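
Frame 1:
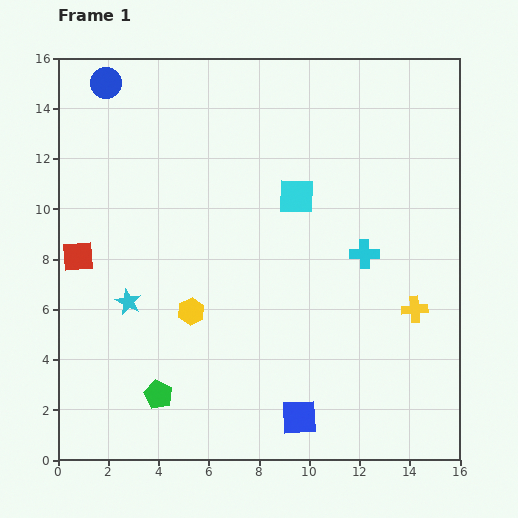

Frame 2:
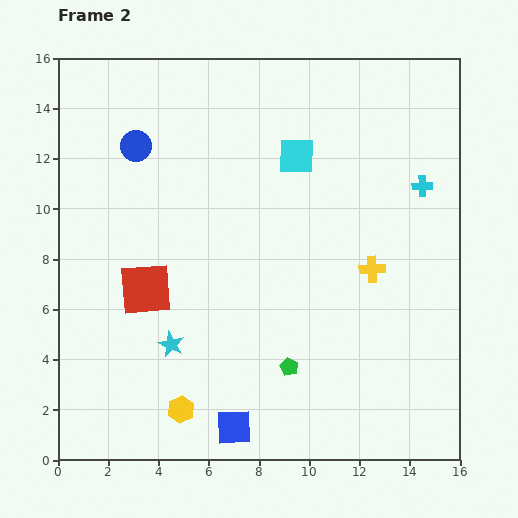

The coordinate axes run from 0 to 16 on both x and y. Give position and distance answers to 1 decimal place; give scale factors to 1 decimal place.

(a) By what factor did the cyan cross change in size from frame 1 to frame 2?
0.7×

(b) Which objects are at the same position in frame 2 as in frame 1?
none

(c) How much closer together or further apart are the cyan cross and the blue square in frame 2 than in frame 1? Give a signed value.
+5.2

Distance in frame 1: 7.0. Distance in frame 2: 12.2.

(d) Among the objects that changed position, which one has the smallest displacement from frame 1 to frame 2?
the cyan square

(moved 1.6)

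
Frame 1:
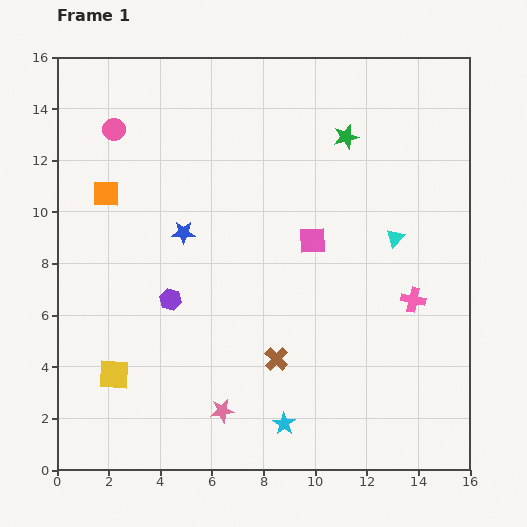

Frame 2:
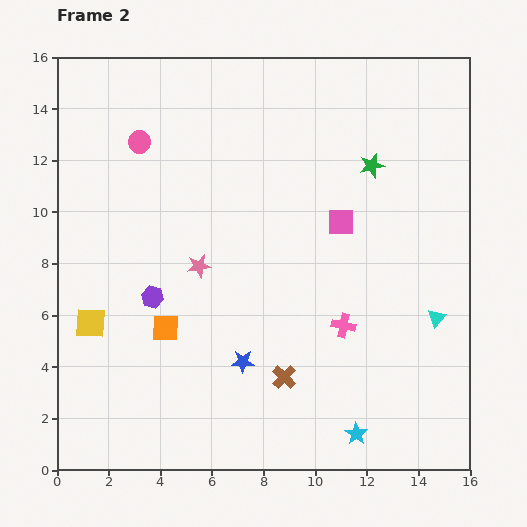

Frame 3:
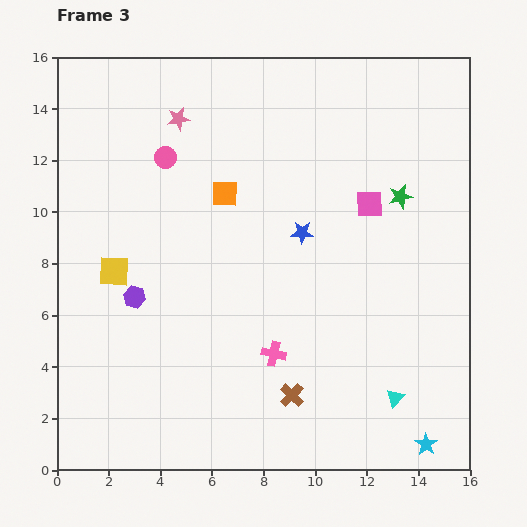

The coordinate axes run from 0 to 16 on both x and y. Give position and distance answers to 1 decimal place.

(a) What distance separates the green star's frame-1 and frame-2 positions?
1.5

The green star moved from (11.2, 12.9) to (12.2, 11.8), a distance of √(1.0² + 1.1²) ≈ 1.5.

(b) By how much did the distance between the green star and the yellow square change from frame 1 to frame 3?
-1.4

Distance in frame 1: 12.9. Distance in frame 3: 11.5.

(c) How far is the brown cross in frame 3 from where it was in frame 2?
0.8

The brown cross moved from (8.8, 3.6) to (9.1, 2.9), a distance of √(0.3² + 0.7²) ≈ 0.8.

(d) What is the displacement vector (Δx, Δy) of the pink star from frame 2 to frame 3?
(-0.8, 5.7)

The pink star was at (5.5, 7.9) in frame 2 and (4.7, 13.6) in frame 3.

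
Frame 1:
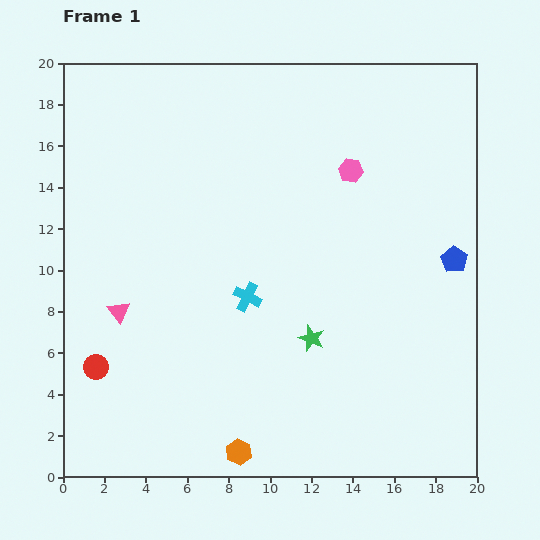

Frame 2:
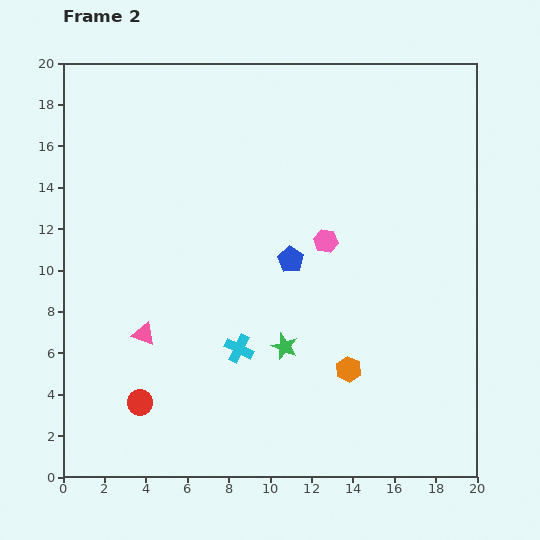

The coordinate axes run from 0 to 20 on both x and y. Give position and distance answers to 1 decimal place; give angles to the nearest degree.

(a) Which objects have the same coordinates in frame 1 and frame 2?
none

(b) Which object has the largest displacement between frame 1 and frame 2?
the blue pentagon

(moved 7.9; next 6.6)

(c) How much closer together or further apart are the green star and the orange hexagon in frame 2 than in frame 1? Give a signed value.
-3.2

Distance in frame 1: 6.5. Distance in frame 2: 3.3.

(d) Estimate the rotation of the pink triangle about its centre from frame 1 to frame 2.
31° counter-clockwise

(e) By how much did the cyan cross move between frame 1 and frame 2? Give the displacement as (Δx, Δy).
(-0.4, -2.5)

The cyan cross was at (8.9, 8.7) in frame 1 and (8.5, 6.2) in frame 2.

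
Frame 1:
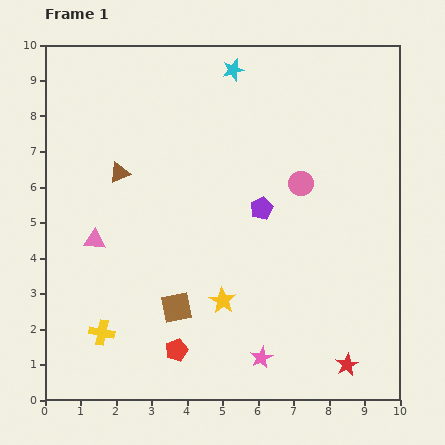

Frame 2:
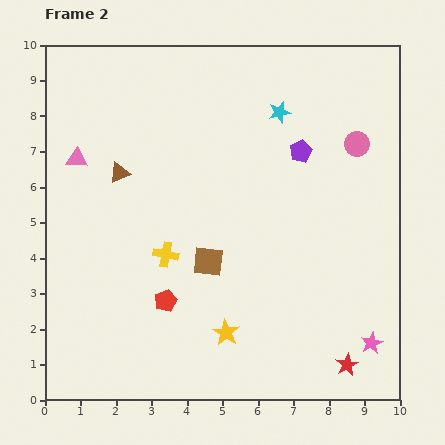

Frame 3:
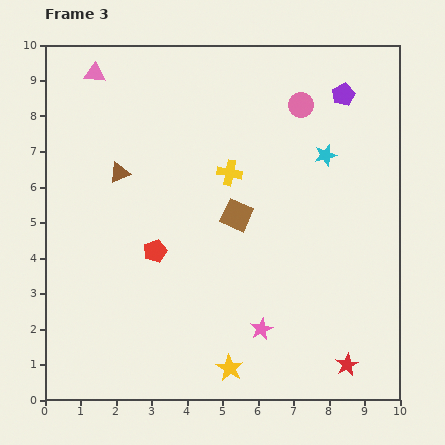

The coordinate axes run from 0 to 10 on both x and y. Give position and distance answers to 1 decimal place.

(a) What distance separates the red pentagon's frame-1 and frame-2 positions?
1.4

The red pentagon moved from (3.7, 1.4) to (3.4, 2.8), a distance of √(0.3² + 1.4²) ≈ 1.4.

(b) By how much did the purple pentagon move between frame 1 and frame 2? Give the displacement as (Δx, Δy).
(1.1, 1.6)

The purple pentagon was at (6.1, 5.4) in frame 1 and (7.2, 7.0) in frame 2.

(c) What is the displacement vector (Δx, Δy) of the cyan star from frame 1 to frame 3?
(2.6, -2.4)

The cyan star was at (5.3, 9.3) in frame 1 and (7.9, 6.9) in frame 3.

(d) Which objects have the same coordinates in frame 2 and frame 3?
the brown triangle, the red star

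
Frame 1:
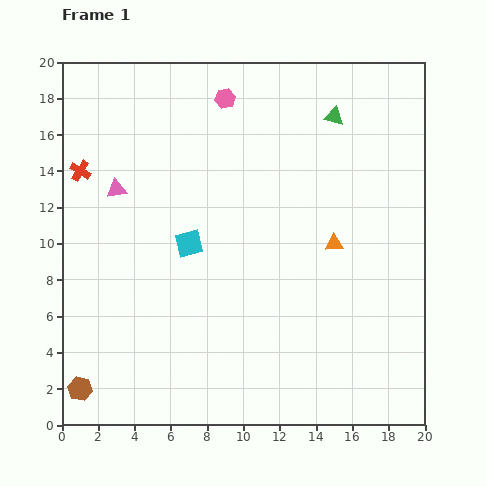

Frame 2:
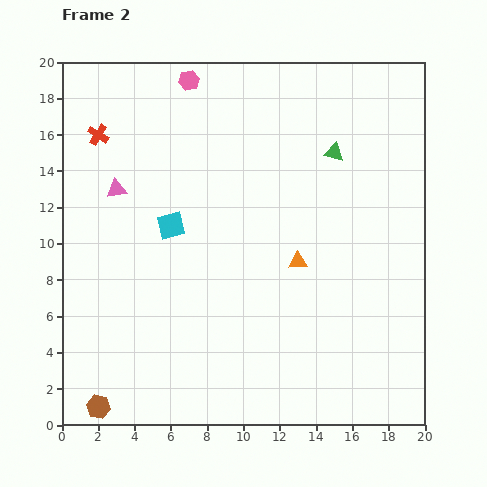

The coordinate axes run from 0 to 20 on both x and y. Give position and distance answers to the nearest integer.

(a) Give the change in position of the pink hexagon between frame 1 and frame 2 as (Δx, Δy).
(-2, 1)

The pink hexagon was at (9, 18) in frame 1 and (7, 19) in frame 2.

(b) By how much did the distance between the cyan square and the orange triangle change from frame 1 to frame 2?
-1

Distance in frame 1: 8. Distance in frame 2: 7.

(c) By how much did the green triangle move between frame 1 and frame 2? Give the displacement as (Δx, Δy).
(0, -2)

The green triangle was at (15, 17) in frame 1 and (15, 15) in frame 2.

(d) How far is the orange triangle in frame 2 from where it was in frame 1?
2

The orange triangle moved from (15, 10) to (13, 9), a distance of √(2² + 1²) ≈ 2.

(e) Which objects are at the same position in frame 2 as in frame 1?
the pink triangle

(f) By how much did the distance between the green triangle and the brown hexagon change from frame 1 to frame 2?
-2

Distance in frame 1: 21. Distance in frame 2: 19.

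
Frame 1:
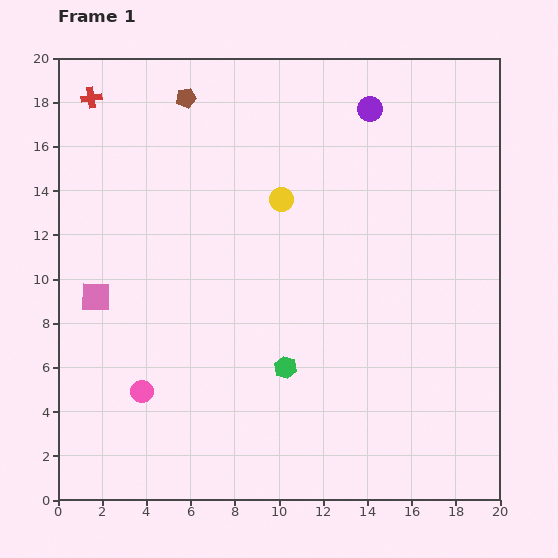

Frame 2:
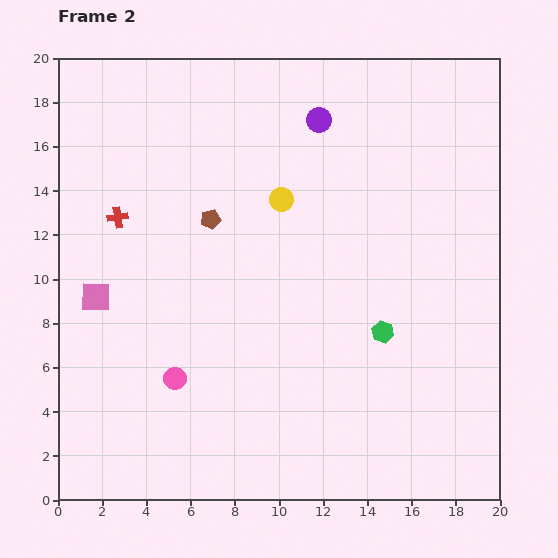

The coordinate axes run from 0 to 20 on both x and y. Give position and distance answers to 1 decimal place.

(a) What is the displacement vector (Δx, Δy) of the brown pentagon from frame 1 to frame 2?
(1.1, -5.5)

The brown pentagon was at (5.8, 18.2) in frame 1 and (6.9, 12.7) in frame 2.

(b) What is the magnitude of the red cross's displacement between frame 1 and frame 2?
5.5

The red cross moved from (1.5, 18.2) to (2.7, 12.8), a distance of √(1.2² + 5.4²) ≈ 5.5.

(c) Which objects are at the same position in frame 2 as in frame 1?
the yellow circle, the pink square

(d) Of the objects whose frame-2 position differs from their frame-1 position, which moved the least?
the pink circle

(moved 1.6)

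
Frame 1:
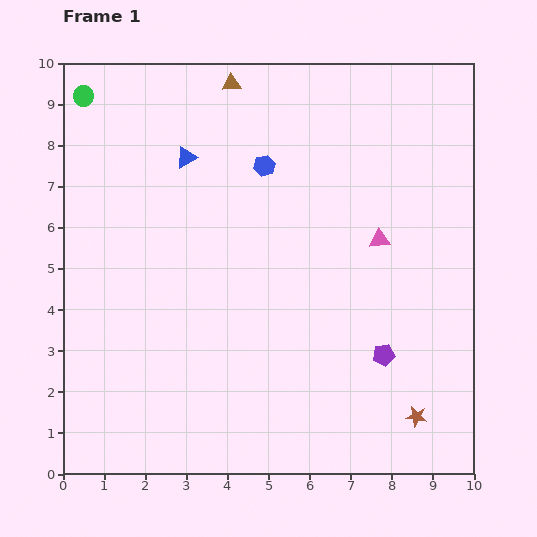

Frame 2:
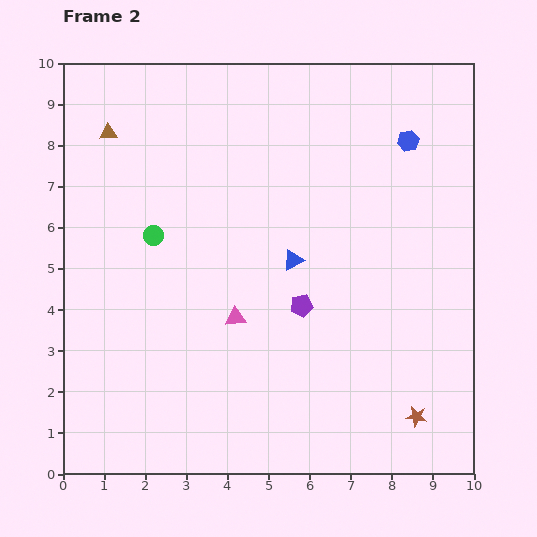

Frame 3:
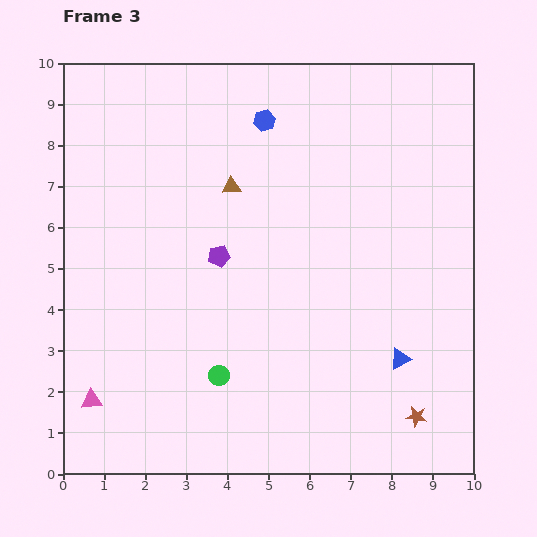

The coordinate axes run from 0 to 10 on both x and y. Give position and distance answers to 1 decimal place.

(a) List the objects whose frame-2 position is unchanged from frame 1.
the brown star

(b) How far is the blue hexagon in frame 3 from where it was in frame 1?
1.1

The blue hexagon moved from (4.9, 7.5) to (4.9, 8.6), a distance of √(0.0² + 1.1²) ≈ 1.1.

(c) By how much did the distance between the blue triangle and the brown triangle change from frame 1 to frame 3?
+3.8

Distance in frame 1: 2.1. Distance in frame 3: 5.9.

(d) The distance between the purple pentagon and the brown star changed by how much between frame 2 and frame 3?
+2.3

Distance in frame 2: 3.9. Distance in frame 3: 6.2.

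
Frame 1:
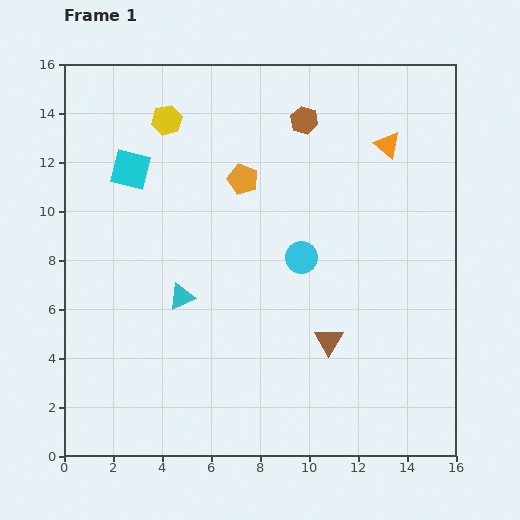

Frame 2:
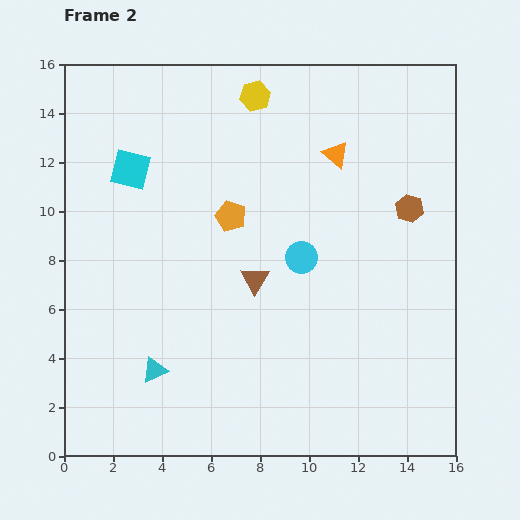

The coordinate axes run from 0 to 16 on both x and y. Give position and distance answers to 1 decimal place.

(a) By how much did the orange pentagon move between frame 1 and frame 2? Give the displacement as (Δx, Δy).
(-0.5, -1.5)

The orange pentagon was at (7.3, 11.3) in frame 1 and (6.8, 9.8) in frame 2.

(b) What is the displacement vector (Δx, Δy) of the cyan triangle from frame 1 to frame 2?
(-1.1, -3.0)

The cyan triangle was at (4.8, 6.5) in frame 1 and (3.7, 3.5) in frame 2.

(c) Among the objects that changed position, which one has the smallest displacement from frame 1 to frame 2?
the orange pentagon

(moved 1.6)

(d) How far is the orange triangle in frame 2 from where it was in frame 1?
2.1

The orange triangle moved from (13.2, 12.7) to (11.1, 12.3), a distance of √(2.1² + 0.4²) ≈ 2.1.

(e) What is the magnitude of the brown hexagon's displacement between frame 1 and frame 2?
5.6

The brown hexagon moved from (9.8, 13.7) to (14.1, 10.1), a distance of √(4.3² + 3.6²) ≈ 5.6.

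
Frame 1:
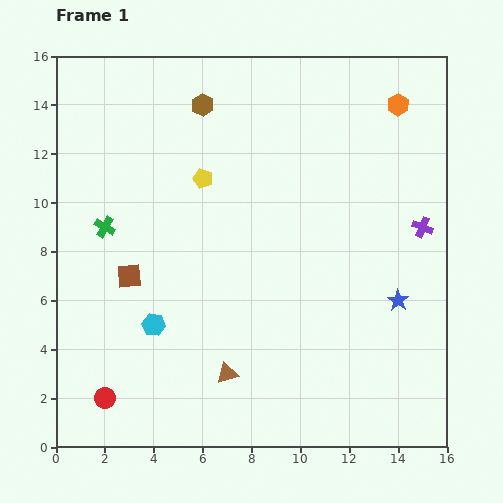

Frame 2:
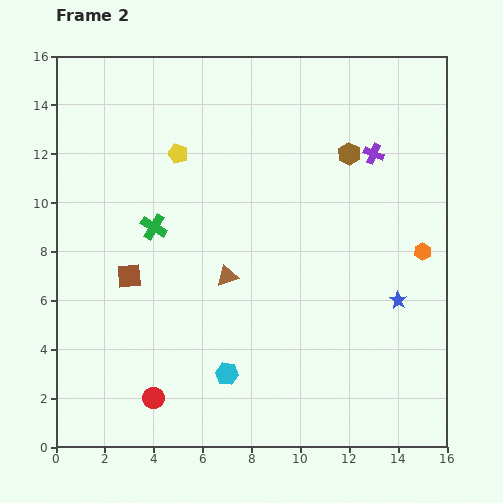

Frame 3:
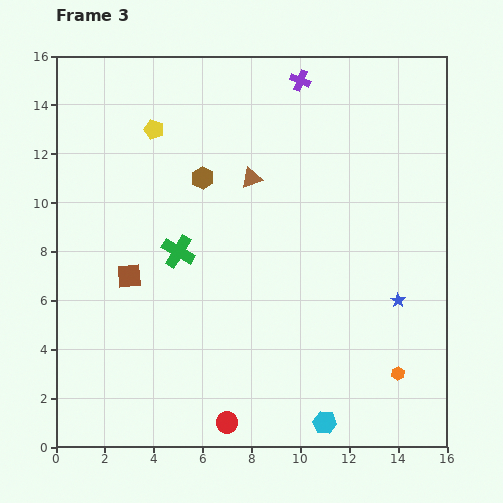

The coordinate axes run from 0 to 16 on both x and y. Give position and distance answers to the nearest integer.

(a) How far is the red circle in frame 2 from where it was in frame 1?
2

The red circle moved from (2, 2) to (4, 2), a distance of √(2² + 0²) ≈ 2.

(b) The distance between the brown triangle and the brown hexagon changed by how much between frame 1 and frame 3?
-9

Distance in frame 1: 11. Distance in frame 3: 2.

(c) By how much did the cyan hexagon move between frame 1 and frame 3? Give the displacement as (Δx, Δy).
(7, -4)

The cyan hexagon was at (4, 5) in frame 1 and (11, 1) in frame 3.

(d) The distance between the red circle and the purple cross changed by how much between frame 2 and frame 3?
+1

Distance in frame 2: 13. Distance in frame 3: 14.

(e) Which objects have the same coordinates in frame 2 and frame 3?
the blue star, the brown square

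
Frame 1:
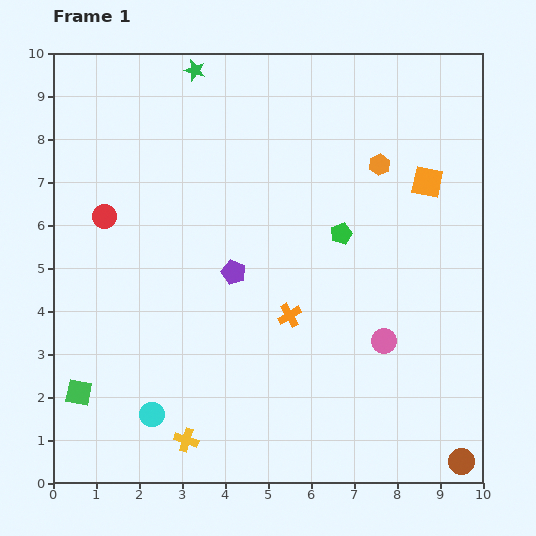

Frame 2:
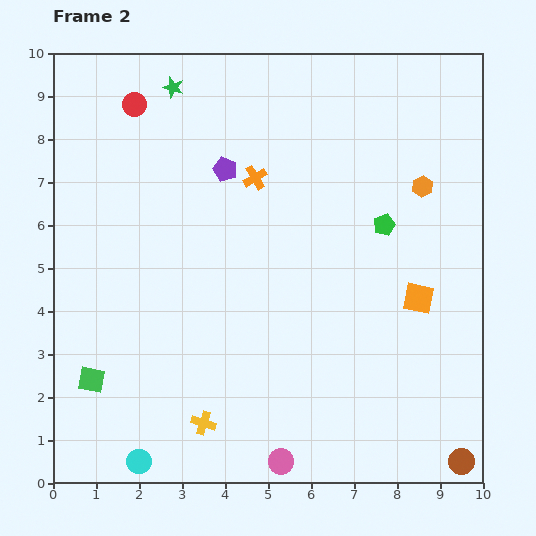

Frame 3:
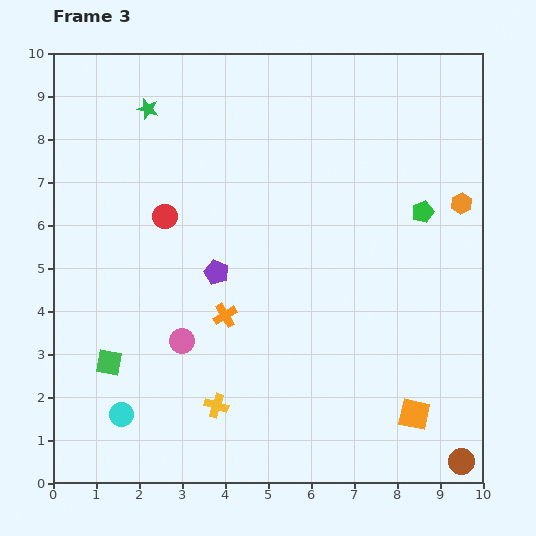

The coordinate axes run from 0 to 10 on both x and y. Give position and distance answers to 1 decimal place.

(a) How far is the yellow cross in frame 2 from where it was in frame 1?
0.6

The yellow cross moved from (3.1, 1.0) to (3.5, 1.4), a distance of √(0.4² + 0.4²) ≈ 0.6.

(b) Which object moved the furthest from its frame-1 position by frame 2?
the pink circle

(moved 3.7; next 3.3)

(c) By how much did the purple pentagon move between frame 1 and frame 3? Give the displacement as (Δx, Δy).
(-0.4, 0.0)

The purple pentagon was at (4.2, 4.9) in frame 1 and (3.8, 4.9) in frame 3.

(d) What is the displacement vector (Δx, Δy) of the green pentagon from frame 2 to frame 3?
(0.9, 0.3)

The green pentagon was at (7.7, 6.0) in frame 2 and (8.6, 6.3) in frame 3.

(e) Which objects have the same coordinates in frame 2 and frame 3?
the brown circle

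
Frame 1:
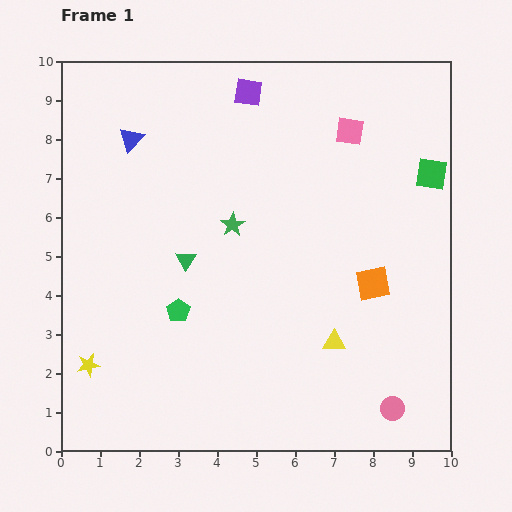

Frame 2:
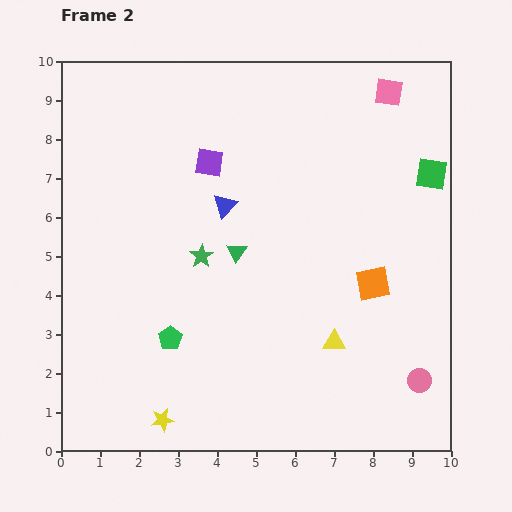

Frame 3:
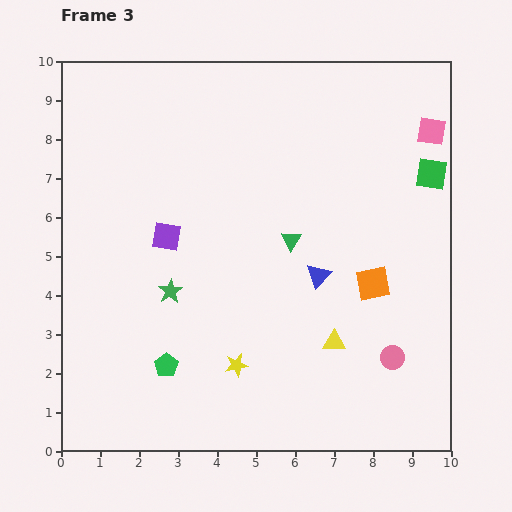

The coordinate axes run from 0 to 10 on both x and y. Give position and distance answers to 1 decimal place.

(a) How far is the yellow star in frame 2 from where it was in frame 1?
2.4

The yellow star moved from (0.7, 2.2) to (2.6, 0.8), a distance of √(1.9² + 1.4²) ≈ 2.4.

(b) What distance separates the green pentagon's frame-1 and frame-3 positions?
1.4

The green pentagon moved from (3.0, 3.6) to (2.7, 2.2), a distance of √(0.3² + 1.4²) ≈ 1.4.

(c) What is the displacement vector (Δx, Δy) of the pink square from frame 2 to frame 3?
(1.1, -1.0)

The pink square was at (8.4, 9.2) in frame 2 and (9.5, 8.2) in frame 3.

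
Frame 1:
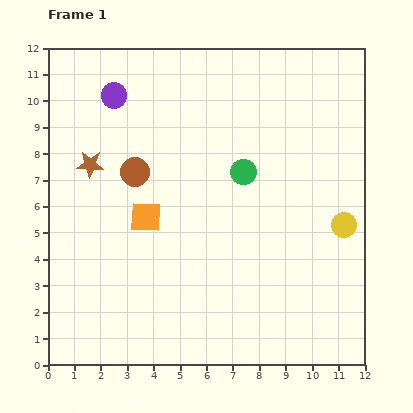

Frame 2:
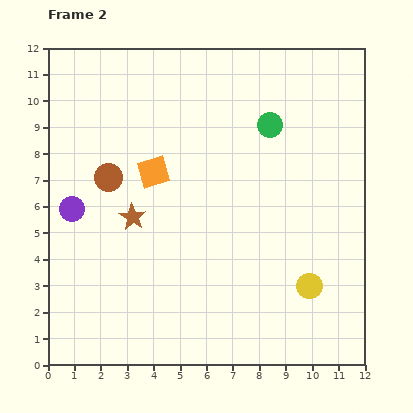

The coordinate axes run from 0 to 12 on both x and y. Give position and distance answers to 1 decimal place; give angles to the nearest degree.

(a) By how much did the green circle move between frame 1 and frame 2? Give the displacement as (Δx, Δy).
(1.0, 1.8)

The green circle was at (7.4, 7.3) in frame 1 and (8.4, 9.1) in frame 2.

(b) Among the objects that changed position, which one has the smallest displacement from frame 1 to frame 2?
the brown circle

(moved 1.0)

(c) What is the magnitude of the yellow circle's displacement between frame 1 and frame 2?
2.6

The yellow circle moved from (11.2, 5.3) to (9.9, 3.0), a distance of √(1.3² + 2.3²) ≈ 2.6.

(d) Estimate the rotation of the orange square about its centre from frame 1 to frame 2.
20° counter-clockwise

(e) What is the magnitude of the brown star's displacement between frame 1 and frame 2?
2.6

The brown star moved from (1.6, 7.6) to (3.2, 5.6), a distance of √(1.6² + 2.0²) ≈ 2.6.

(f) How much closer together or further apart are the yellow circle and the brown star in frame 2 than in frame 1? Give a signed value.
-2.7

Distance in frame 1: 9.9. Distance in frame 2: 7.2.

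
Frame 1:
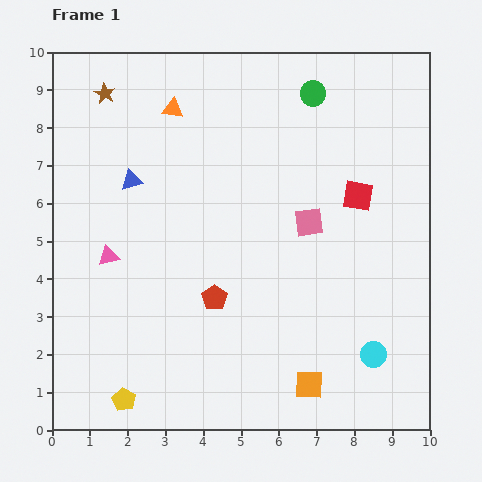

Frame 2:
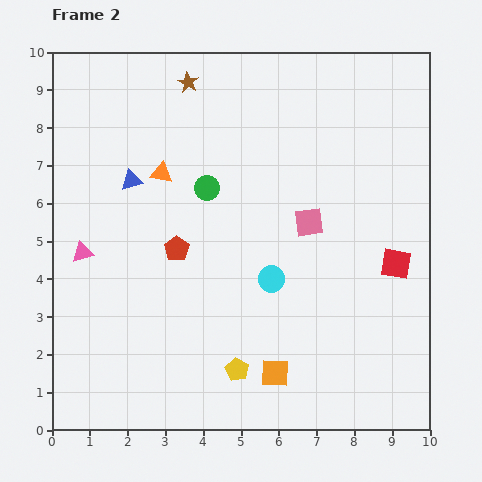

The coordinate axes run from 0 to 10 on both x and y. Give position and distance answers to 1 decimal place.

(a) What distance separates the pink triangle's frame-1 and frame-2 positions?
0.7

The pink triangle moved from (1.5, 4.6) to (0.8, 4.7), a distance of √(0.7² + 0.1²) ≈ 0.7.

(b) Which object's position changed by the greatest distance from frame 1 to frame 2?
the green circle

(moved 3.8; next 3.4)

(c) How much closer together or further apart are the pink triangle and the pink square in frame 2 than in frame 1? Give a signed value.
+0.7

Distance in frame 1: 5.4. Distance in frame 2: 6.1.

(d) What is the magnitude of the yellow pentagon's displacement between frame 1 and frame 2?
3.1

The yellow pentagon moved from (1.9, 0.8) to (4.9, 1.6), a distance of √(3.0² + 0.8²) ≈ 3.1.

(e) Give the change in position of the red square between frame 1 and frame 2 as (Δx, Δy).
(1.0, -1.8)

The red square was at (8.1, 6.2) in frame 1 and (9.1, 4.4) in frame 2.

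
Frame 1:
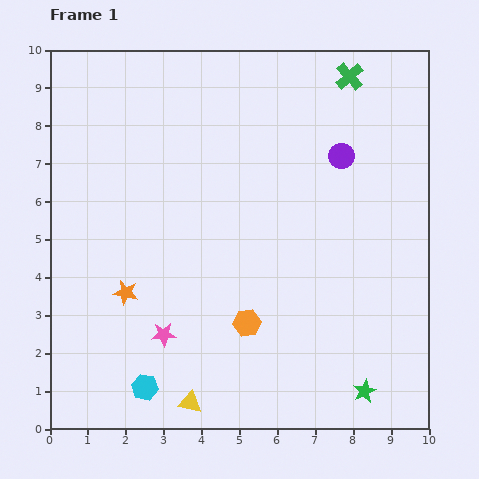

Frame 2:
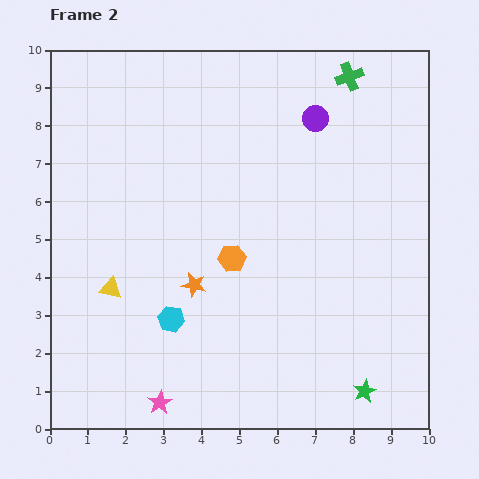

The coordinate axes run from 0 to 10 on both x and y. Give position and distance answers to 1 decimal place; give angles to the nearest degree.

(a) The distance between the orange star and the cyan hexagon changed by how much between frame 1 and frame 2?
-1.4

Distance in frame 1: 2.5. Distance in frame 2: 1.1.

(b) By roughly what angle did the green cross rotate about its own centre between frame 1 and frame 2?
22° clockwise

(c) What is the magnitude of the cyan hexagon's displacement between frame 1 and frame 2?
1.9

The cyan hexagon moved from (2.5, 1.1) to (3.2, 2.9), a distance of √(0.7² + 1.8²) ≈ 1.9.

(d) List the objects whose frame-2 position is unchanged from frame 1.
the green star, the green cross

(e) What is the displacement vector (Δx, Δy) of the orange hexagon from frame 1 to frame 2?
(-0.4, 1.7)

The orange hexagon was at (5.2, 2.8) in frame 1 and (4.8, 4.5) in frame 2.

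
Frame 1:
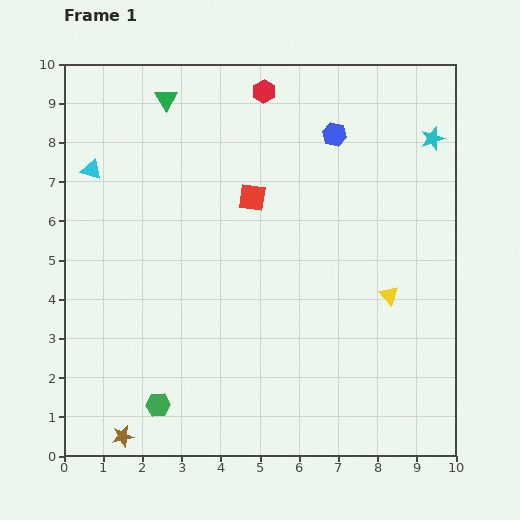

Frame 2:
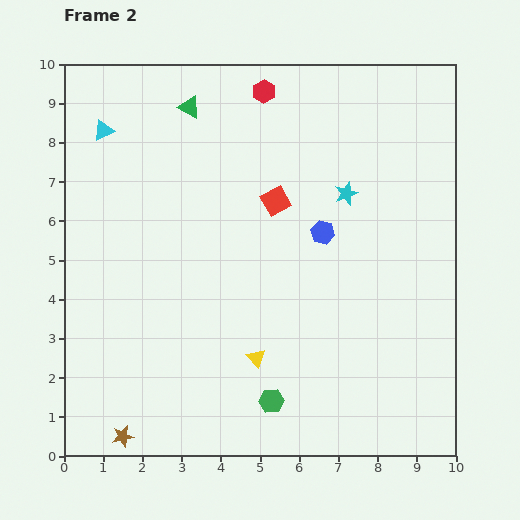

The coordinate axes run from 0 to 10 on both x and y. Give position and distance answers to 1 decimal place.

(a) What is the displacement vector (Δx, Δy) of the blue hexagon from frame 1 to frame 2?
(-0.3, -2.5)

The blue hexagon was at (6.9, 8.2) in frame 1 and (6.6, 5.7) in frame 2.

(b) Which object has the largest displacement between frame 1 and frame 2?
the yellow triangle

(moved 3.8; next 2.9)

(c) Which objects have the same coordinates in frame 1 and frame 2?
the red hexagon, the brown star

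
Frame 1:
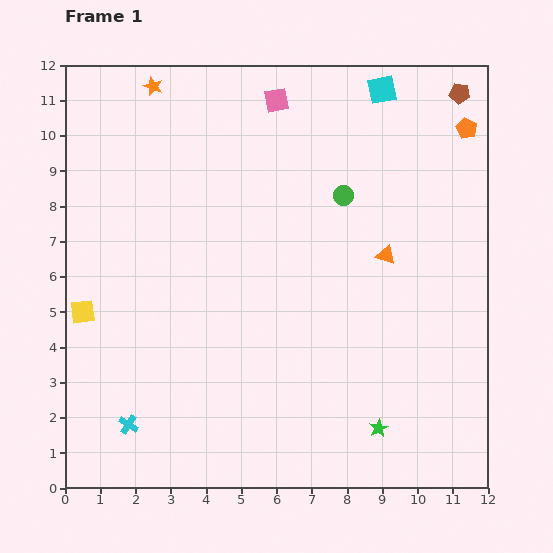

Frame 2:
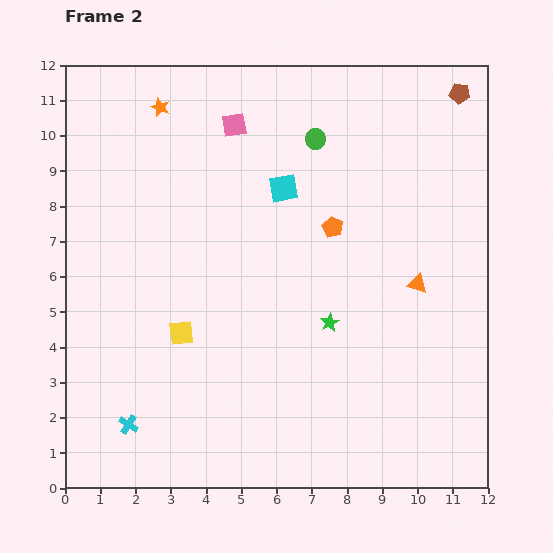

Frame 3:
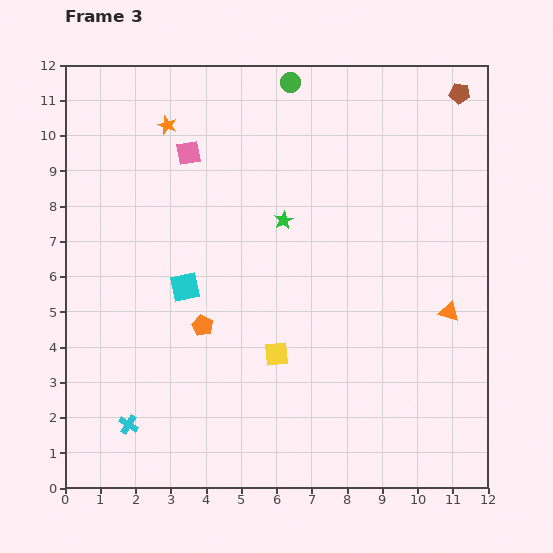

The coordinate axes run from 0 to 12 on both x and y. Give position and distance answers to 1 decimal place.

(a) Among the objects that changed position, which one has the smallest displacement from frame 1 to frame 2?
the orange star

(moved 0.6)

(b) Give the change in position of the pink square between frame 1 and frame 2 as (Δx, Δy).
(-1.2, -0.7)

The pink square was at (6.0, 11.0) in frame 1 and (4.8, 10.3) in frame 2.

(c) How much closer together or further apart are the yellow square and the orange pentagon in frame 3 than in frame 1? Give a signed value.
-9.9

Distance in frame 1: 12.1. Distance in frame 3: 2.2.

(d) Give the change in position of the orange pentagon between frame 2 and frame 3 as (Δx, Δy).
(-3.7, -2.8)

The orange pentagon was at (7.6, 7.4) in frame 2 and (3.9, 4.6) in frame 3.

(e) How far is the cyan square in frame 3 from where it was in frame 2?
4.0

The cyan square moved from (6.2, 8.5) to (3.4, 5.7), a distance of √(2.8² + 2.8²) ≈ 4.0.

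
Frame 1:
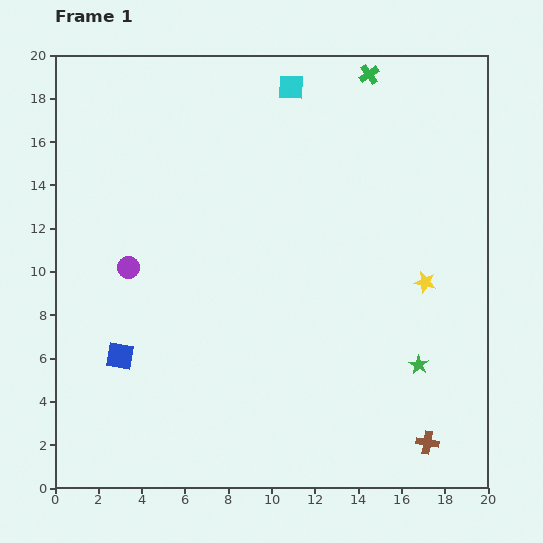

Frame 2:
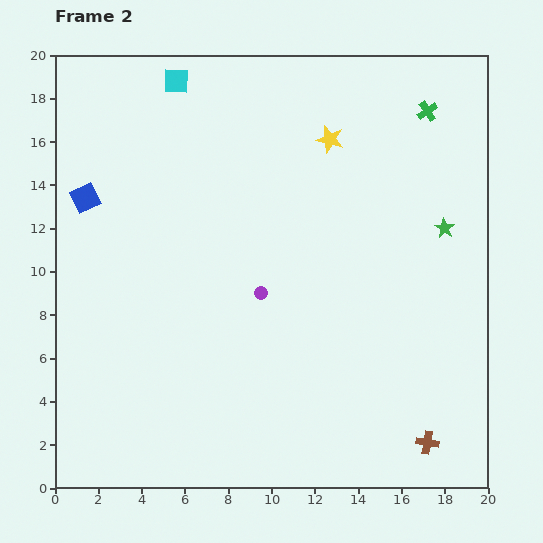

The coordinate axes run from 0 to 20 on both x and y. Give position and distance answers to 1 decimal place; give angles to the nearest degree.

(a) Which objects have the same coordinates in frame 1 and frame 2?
the brown cross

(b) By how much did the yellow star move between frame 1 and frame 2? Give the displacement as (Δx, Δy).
(-4.4, 6.6)

The yellow star was at (17.1, 9.5) in frame 1 and (12.7, 16.1) in frame 2.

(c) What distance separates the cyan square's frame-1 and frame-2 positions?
5.3

The cyan square moved from (10.9, 18.5) to (5.6, 18.8), a distance of √(5.3² + 0.3²) ≈ 5.3.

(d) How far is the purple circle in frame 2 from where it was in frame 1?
6.2

The purple circle moved from (3.4, 10.2) to (9.5, 9.0), a distance of √(6.1² + 1.2²) ≈ 6.2.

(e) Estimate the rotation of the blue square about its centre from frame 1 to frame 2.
35° counter-clockwise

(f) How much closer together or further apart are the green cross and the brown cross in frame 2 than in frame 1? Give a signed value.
-1.9

Distance in frame 1: 17.2. Distance in frame 2: 15.3.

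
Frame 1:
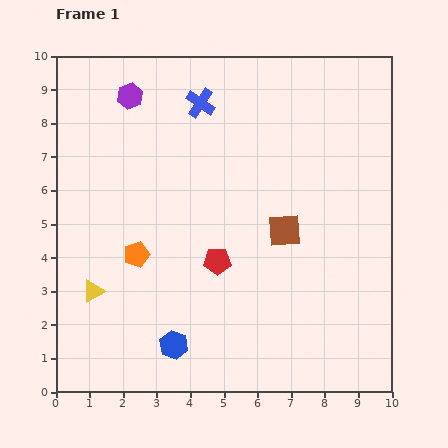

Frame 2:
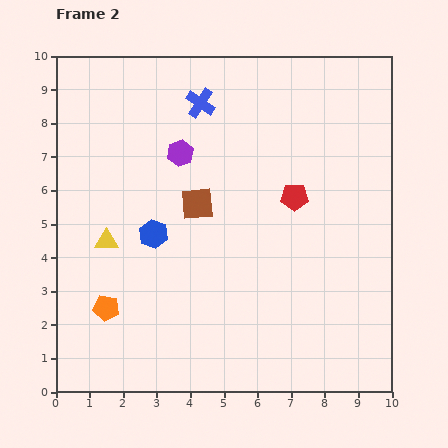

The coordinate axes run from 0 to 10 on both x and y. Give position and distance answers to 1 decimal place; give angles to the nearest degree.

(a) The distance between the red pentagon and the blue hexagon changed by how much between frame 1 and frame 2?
+1.5

Distance in frame 1: 2.8. Distance in frame 2: 4.3.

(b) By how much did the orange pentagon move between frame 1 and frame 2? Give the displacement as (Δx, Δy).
(-0.9, -1.6)

The orange pentagon was at (2.4, 4.1) in frame 1 and (1.5, 2.5) in frame 2.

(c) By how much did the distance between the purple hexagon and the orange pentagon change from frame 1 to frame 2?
+0.4

Distance in frame 1: 4.7. Distance in frame 2: 5.1.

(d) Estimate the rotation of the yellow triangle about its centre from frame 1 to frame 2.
29° clockwise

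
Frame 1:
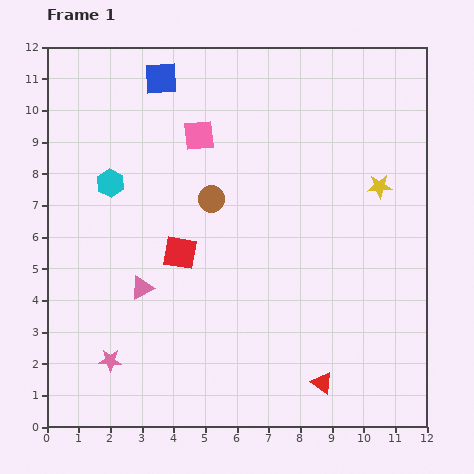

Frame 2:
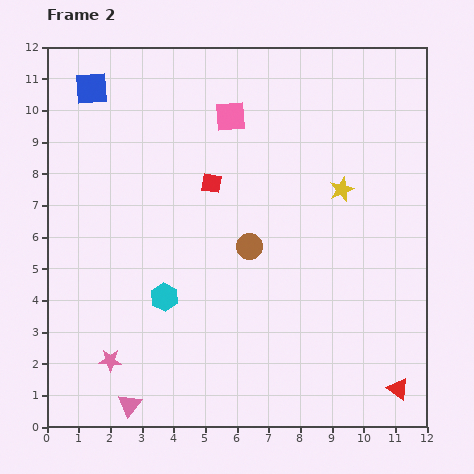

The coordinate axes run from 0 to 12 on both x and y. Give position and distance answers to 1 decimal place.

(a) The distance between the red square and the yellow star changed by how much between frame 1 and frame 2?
-2.5

Distance in frame 1: 6.6. Distance in frame 2: 4.1.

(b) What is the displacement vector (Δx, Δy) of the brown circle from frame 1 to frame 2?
(1.2, -1.5)

The brown circle was at (5.2, 7.2) in frame 1 and (6.4, 5.7) in frame 2.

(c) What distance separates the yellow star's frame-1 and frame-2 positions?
1.2

The yellow star moved from (10.5, 7.6) to (9.3, 7.5), a distance of √(1.2² + 0.1²) ≈ 1.2.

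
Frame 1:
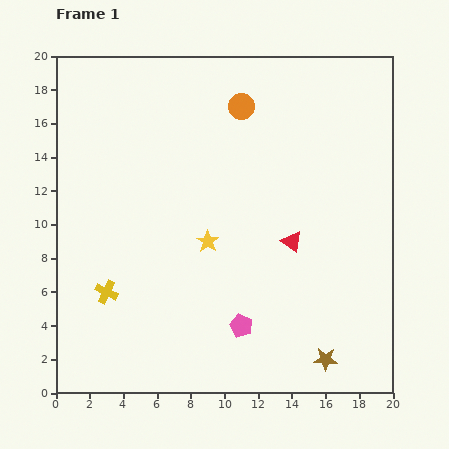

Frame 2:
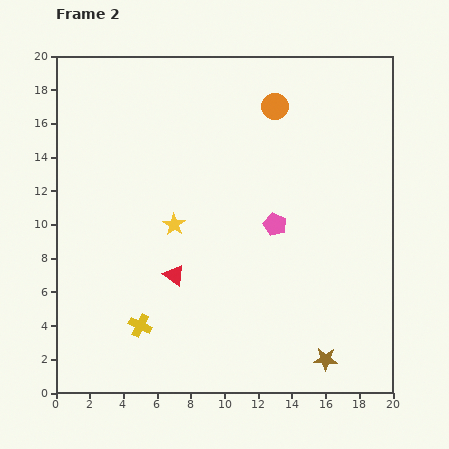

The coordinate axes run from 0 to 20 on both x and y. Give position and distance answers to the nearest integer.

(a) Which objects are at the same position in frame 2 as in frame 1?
the brown star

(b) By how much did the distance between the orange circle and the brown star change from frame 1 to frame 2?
-1

Distance in frame 1: 16. Distance in frame 2: 15.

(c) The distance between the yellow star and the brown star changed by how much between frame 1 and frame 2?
+2

Distance in frame 1: 10. Distance in frame 2: 12.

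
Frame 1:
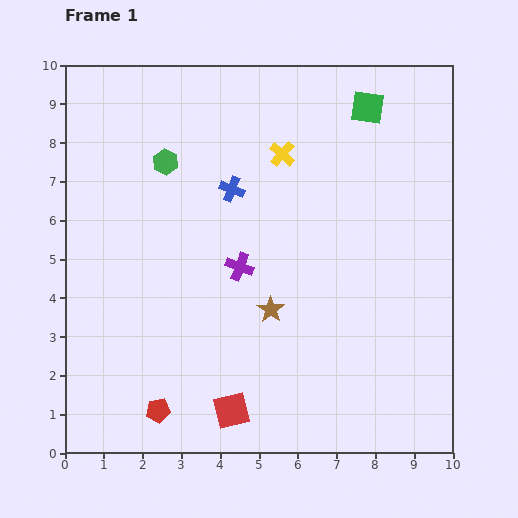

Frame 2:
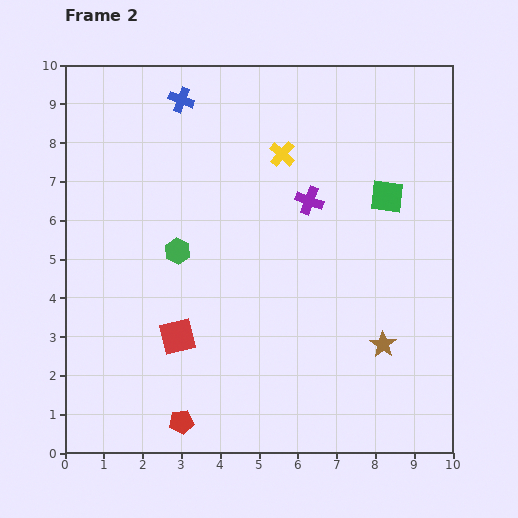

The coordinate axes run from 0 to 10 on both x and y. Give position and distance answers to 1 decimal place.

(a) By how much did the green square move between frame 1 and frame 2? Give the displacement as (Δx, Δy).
(0.5, -2.3)

The green square was at (7.8, 8.9) in frame 1 and (8.3, 6.6) in frame 2.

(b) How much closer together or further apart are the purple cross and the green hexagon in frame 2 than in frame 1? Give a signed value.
+0.3

Distance in frame 1: 3.3. Distance in frame 2: 3.6.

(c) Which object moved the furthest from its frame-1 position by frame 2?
the brown star

(moved 3.0; next 2.6)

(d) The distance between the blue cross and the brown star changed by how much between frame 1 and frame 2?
+4.9

Distance in frame 1: 3.3. Distance in frame 2: 8.2.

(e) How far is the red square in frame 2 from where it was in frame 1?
2.4

The red square moved from (4.3, 1.1) to (2.9, 3.0), a distance of √(1.4² + 1.9²) ≈ 2.4.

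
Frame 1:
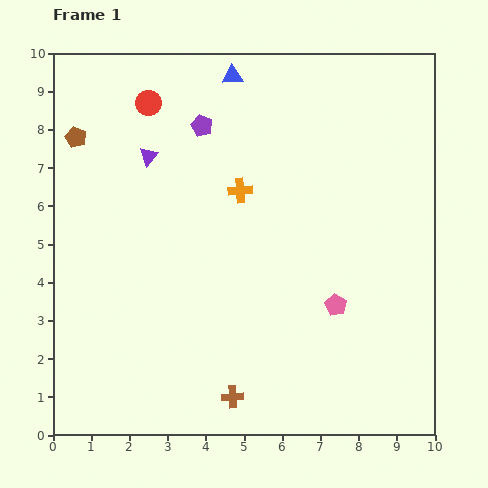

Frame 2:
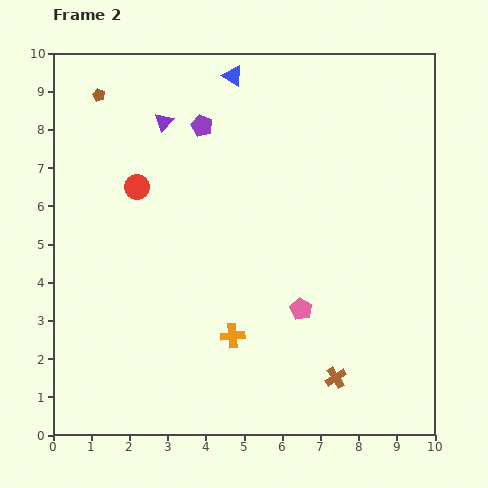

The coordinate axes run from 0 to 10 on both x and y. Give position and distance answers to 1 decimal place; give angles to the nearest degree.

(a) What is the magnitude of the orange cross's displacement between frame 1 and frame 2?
3.8

The orange cross moved from (4.9, 6.4) to (4.7, 2.6), a distance of √(0.2² + 3.8²) ≈ 3.8.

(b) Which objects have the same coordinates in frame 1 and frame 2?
the purple pentagon, the blue triangle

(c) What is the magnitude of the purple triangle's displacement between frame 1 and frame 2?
1.0

The purple triangle moved from (2.5, 7.3) to (2.9, 8.2), a distance of √(0.4² + 0.9²) ≈ 1.0.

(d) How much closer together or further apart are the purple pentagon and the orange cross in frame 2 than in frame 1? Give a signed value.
+3.6

Distance in frame 1: 2.0. Distance in frame 2: 5.6.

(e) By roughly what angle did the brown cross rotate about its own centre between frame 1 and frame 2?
30° counter-clockwise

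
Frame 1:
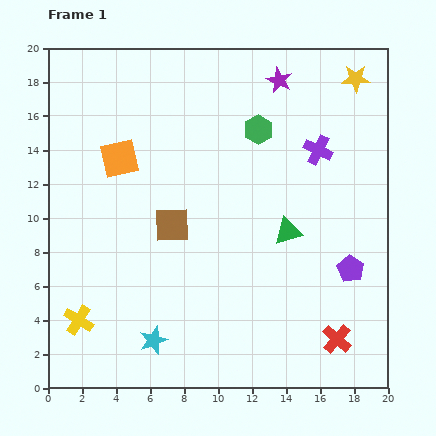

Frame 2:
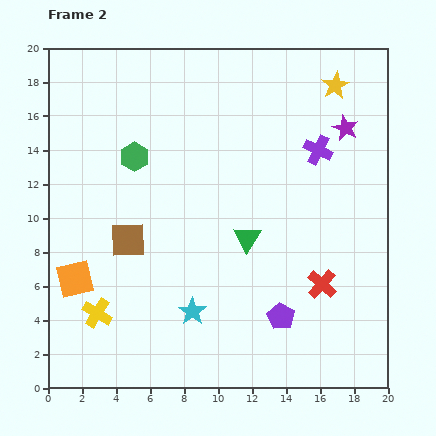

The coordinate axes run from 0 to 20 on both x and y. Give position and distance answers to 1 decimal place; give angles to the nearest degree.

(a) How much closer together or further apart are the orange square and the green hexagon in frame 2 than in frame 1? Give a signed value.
-0.4

Distance in frame 1: 8.4. Distance in frame 2: 8.0.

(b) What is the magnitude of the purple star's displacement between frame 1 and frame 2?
4.8

The purple star moved from (13.6, 18.1) to (17.5, 15.3), a distance of √(3.9² + 2.8²) ≈ 4.8.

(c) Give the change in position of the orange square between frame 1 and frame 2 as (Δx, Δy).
(-2.6, -7.1)

The orange square was at (4.2, 13.5) in frame 1 and (1.6, 6.4) in frame 2.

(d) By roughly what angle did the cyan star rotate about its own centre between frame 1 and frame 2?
16° counter-clockwise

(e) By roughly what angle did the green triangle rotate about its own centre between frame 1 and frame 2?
42° counter-clockwise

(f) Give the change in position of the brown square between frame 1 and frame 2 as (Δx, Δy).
(-2.6, -0.9)

The brown square was at (7.3, 9.6) in frame 1 and (4.7, 8.7) in frame 2.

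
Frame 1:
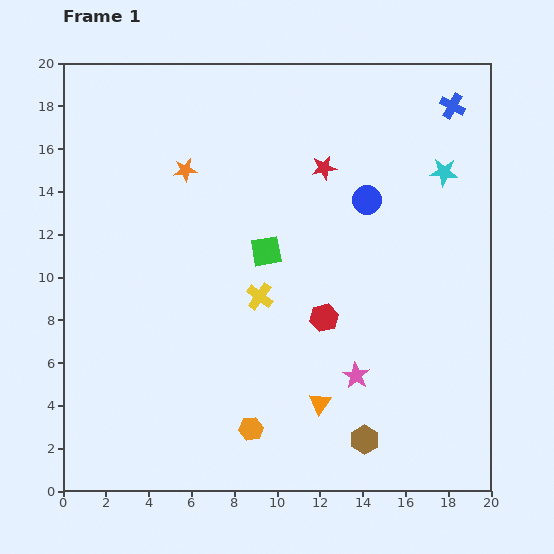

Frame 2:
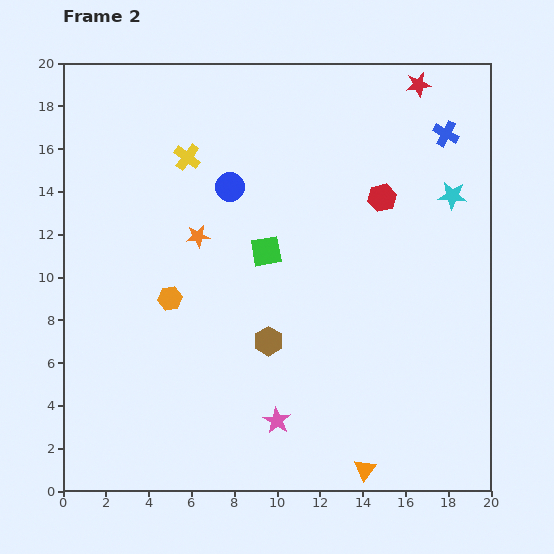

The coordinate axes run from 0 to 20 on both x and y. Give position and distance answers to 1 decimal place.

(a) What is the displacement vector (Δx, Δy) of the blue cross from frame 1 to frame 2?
(-0.3, -1.3)

The blue cross was at (18.2, 18.0) in frame 1 and (17.9, 16.7) in frame 2.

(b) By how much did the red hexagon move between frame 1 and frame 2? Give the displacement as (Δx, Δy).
(2.7, 5.6)

The red hexagon was at (12.2, 8.1) in frame 1 and (14.9, 13.7) in frame 2.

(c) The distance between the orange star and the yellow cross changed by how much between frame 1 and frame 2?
-3.2

Distance in frame 1: 6.9. Distance in frame 2: 3.7.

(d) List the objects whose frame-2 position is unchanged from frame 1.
the green square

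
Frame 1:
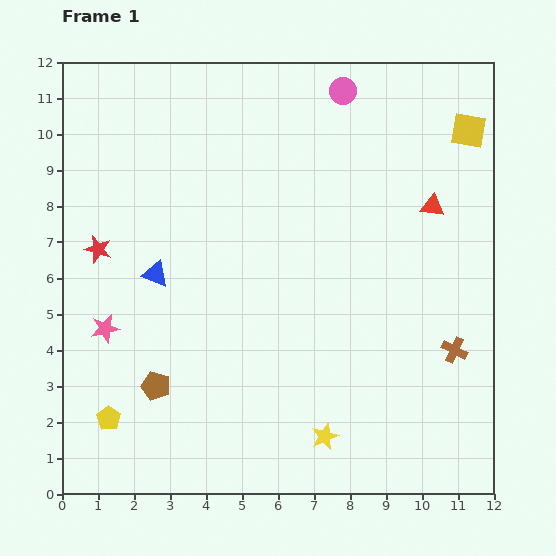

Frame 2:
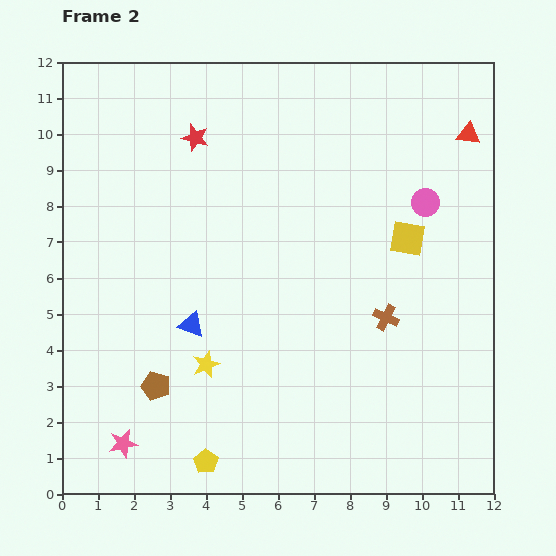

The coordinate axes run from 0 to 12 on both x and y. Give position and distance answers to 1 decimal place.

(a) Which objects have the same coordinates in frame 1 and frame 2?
the brown pentagon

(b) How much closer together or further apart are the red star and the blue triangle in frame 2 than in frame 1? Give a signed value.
+3.5

Distance in frame 1: 1.7. Distance in frame 2: 5.2.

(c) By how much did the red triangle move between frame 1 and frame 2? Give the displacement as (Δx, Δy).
(1.0, 2.0)

The red triangle was at (10.3, 8.0) in frame 1 and (11.3, 10.0) in frame 2.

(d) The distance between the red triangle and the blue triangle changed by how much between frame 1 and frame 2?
+1.4

Distance in frame 1: 7.9. Distance in frame 2: 9.3.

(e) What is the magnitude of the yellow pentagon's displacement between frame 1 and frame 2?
3.0

The yellow pentagon moved from (1.3, 2.1) to (4.0, 0.9), a distance of √(2.7² + 1.2²) ≈ 3.0.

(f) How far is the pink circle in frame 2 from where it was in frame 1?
3.9

The pink circle moved from (7.8, 11.2) to (10.1, 8.1), a distance of √(2.3² + 3.1²) ≈ 3.9.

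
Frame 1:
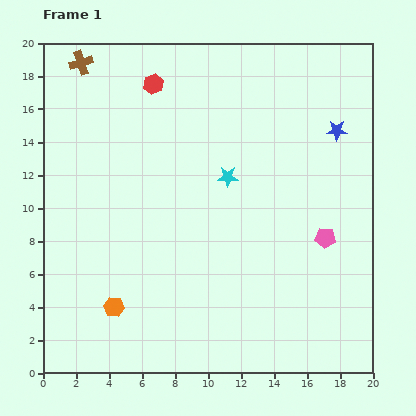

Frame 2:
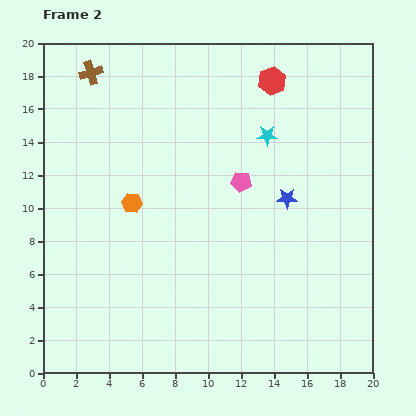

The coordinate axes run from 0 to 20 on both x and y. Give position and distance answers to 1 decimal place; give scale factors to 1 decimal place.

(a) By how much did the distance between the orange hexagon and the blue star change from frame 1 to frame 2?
-7.8

Distance in frame 1: 17.2. Distance in frame 2: 9.4.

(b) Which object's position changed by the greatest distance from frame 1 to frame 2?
the red hexagon

(moved 7.2; next 6.4)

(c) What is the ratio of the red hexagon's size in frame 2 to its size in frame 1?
1.4×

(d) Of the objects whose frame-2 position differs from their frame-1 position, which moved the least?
the brown cross

(moved 0.8)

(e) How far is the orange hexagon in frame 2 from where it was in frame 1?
6.4

The orange hexagon moved from (4.3, 4.0) to (5.4, 10.3), a distance of √(1.1² + 6.3²) ≈ 6.4.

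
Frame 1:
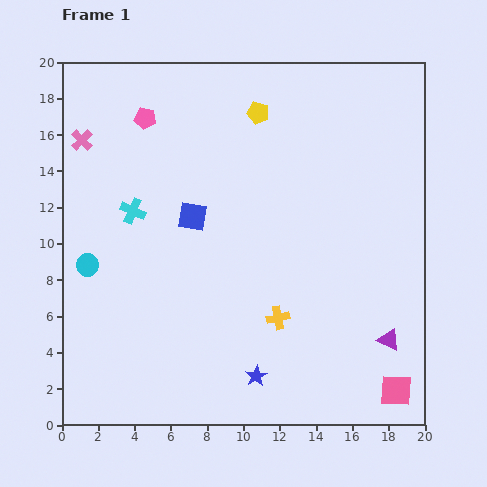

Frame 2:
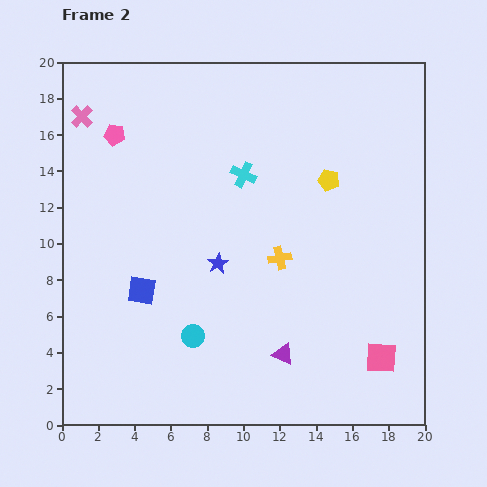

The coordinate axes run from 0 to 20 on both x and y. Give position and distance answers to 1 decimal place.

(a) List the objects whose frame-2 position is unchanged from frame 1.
none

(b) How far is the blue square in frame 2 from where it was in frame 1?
5.0

The blue square moved from (7.2, 11.5) to (4.4, 7.4), a distance of √(2.8² + 4.1²) ≈ 5.0.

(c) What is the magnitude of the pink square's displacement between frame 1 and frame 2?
2.0

The pink square moved from (18.4, 1.9) to (17.6, 3.7), a distance of √(0.8² + 1.8²) ≈ 2.0.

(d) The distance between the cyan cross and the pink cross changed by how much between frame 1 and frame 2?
+4.7

Distance in frame 1: 4.8. Distance in frame 2: 9.5.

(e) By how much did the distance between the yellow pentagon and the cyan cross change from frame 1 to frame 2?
-4.1

Distance in frame 1: 8.8. Distance in frame 2: 4.7.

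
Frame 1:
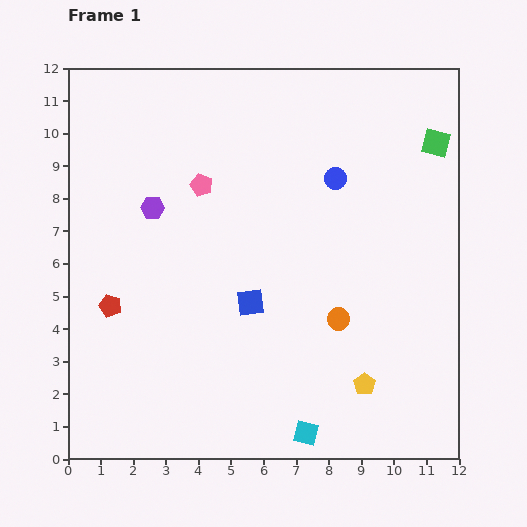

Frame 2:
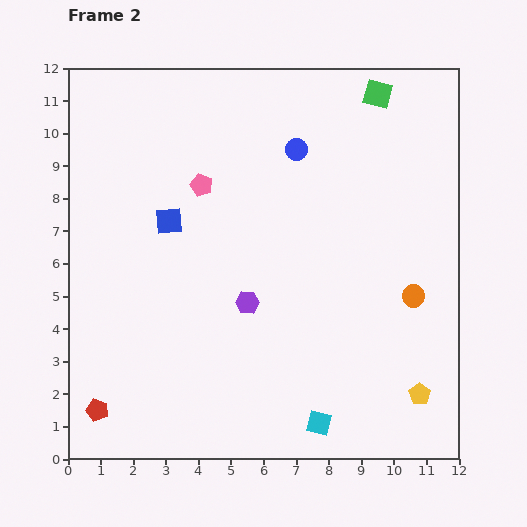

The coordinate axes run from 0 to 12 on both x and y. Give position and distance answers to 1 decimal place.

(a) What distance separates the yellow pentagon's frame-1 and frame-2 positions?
1.7

The yellow pentagon moved from (9.1, 2.3) to (10.8, 2.0), a distance of √(1.7² + 0.3²) ≈ 1.7.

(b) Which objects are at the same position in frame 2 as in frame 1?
the pink pentagon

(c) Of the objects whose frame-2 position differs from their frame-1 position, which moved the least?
the cyan square

(moved 0.5)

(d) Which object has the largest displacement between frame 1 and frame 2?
the purple hexagon

(moved 4.1; next 3.5)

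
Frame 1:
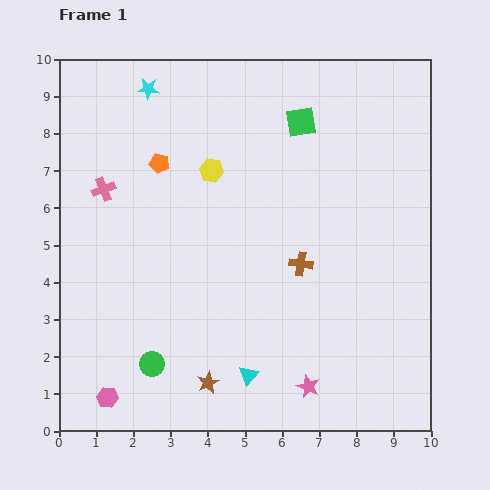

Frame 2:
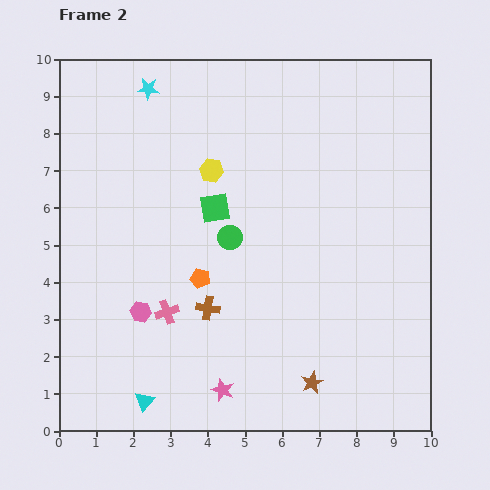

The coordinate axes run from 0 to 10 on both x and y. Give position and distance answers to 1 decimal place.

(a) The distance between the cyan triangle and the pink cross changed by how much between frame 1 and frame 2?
-3.8

Distance in frame 1: 6.3. Distance in frame 2: 2.5.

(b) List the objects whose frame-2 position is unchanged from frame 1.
the yellow hexagon, the cyan star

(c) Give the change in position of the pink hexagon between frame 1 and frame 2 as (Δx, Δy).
(0.9, 2.3)

The pink hexagon was at (1.3, 0.9) in frame 1 and (2.2, 3.2) in frame 2.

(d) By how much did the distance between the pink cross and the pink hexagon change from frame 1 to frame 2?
-4.9

Distance in frame 1: 5.6. Distance in frame 2: 0.7.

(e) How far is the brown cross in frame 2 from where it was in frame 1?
2.8

The brown cross moved from (6.5, 4.5) to (4.0, 3.3), a distance of √(2.5² + 1.2²) ≈ 2.8.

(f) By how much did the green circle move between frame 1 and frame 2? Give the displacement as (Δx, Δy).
(2.1, 3.4)

The green circle was at (2.5, 1.8) in frame 1 and (4.6, 5.2) in frame 2.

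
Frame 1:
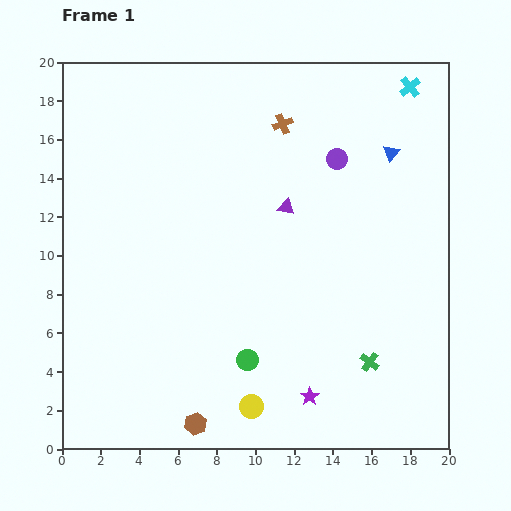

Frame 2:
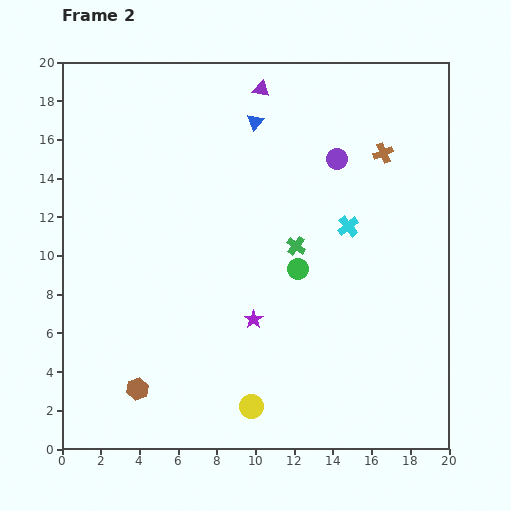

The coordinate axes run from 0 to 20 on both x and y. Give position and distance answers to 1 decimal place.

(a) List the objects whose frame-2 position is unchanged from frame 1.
the yellow circle, the purple circle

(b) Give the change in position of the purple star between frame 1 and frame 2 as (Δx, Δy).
(-2.9, 4.0)

The purple star was at (12.8, 2.7) in frame 1 and (9.9, 6.7) in frame 2.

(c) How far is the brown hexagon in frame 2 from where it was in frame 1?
3.5

The brown hexagon moved from (6.9, 1.3) to (3.9, 3.1), a distance of √(3.0² + 1.8²) ≈ 3.5.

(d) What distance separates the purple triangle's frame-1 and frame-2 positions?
6.2

The purple triangle moved from (11.6, 12.5) to (10.3, 18.6), a distance of √(1.3² + 6.1²) ≈ 6.2.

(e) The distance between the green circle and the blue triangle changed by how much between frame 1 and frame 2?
-5.1

Distance in frame 1: 13.0. Distance in frame 2: 7.9.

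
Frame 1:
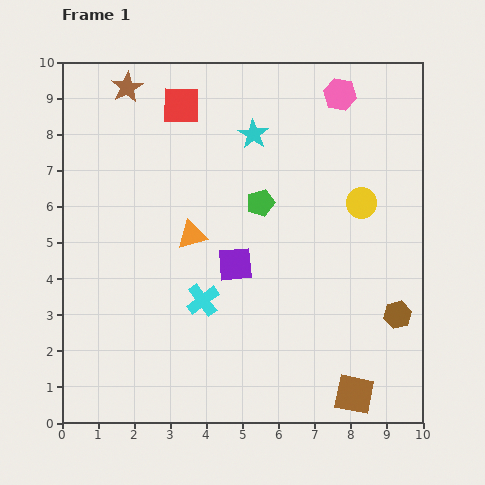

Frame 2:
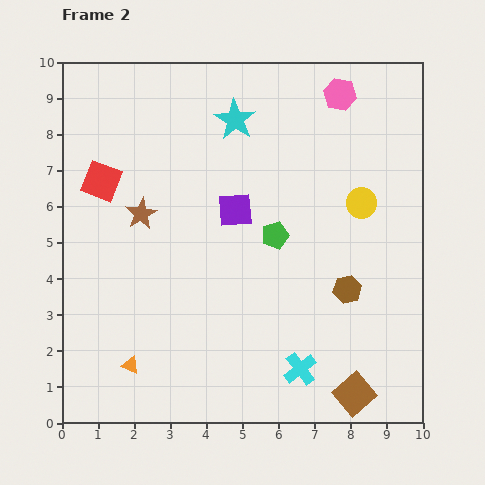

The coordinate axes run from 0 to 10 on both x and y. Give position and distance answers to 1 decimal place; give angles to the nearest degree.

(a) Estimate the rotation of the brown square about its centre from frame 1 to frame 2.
38° clockwise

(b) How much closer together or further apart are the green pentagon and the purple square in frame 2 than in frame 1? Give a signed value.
-0.5

Distance in frame 1: 1.8. Distance in frame 2: 1.3.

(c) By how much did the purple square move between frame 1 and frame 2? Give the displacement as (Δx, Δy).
(0.0, 1.5)

The purple square was at (4.8, 4.4) in frame 1 and (4.8, 5.9) in frame 2.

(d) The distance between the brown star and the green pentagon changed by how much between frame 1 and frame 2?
-1.2

Distance in frame 1: 4.9. Distance in frame 2: 3.7.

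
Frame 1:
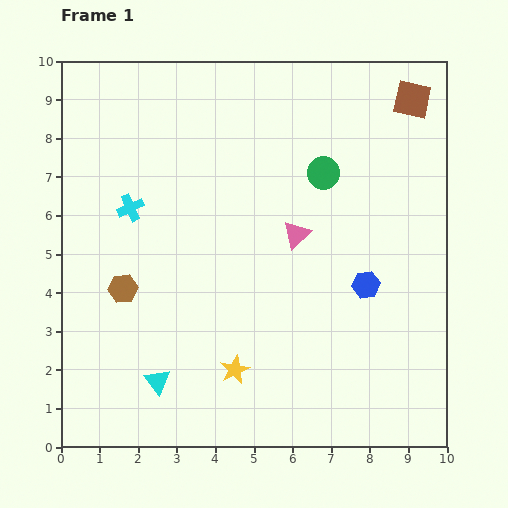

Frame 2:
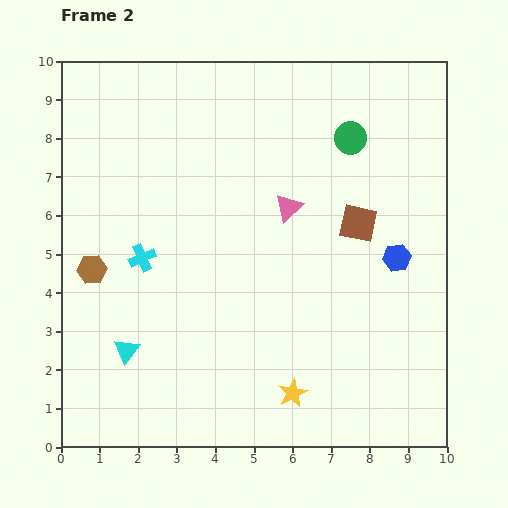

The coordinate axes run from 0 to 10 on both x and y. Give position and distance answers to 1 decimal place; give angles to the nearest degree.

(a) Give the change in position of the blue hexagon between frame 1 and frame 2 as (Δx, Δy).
(0.8, 0.7)

The blue hexagon was at (7.9, 4.2) in frame 1 and (8.7, 4.9) in frame 2.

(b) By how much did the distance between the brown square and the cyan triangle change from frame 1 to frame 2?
-3.0

Distance in frame 1: 9.8. Distance in frame 2: 6.8.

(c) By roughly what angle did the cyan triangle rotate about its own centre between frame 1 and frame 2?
15° clockwise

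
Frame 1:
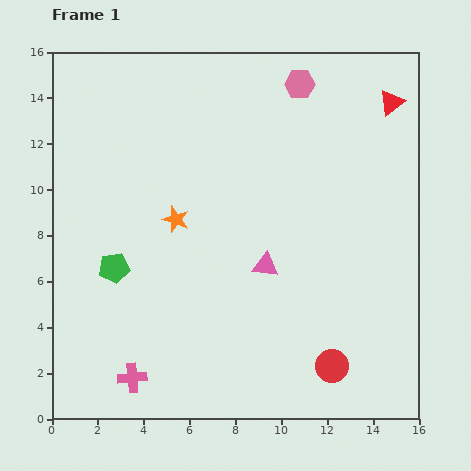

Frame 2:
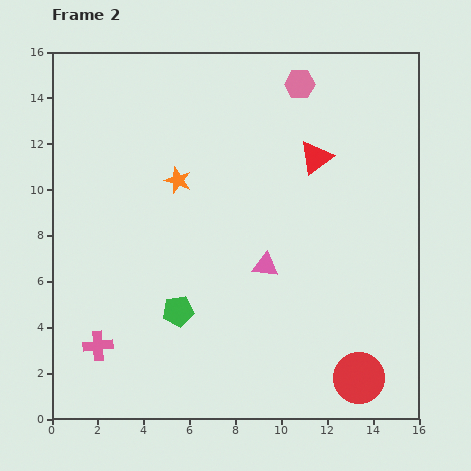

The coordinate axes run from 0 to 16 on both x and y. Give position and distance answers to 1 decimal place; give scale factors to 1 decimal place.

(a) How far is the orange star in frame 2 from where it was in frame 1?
1.7

The orange star moved from (5.4, 8.7) to (5.5, 10.4), a distance of √(0.1² + 1.7²) ≈ 1.7.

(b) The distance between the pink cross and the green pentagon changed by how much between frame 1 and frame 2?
-1.1

Distance in frame 1: 4.9. Distance in frame 2: 3.8.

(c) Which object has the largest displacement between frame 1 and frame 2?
the red triangle

(moved 4.1; next 3.4)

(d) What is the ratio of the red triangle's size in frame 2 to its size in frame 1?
1.3×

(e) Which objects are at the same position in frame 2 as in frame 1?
the pink triangle, the pink hexagon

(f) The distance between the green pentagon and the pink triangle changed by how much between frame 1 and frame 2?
-2.3

Distance in frame 1: 6.6. Distance in frame 2: 4.3.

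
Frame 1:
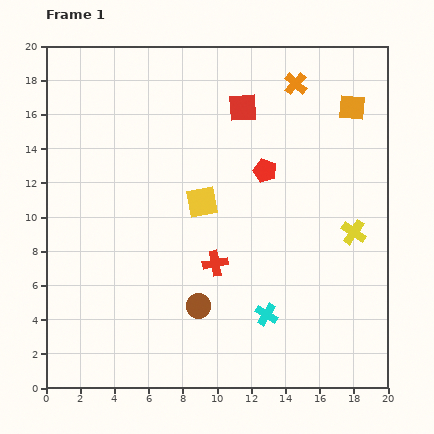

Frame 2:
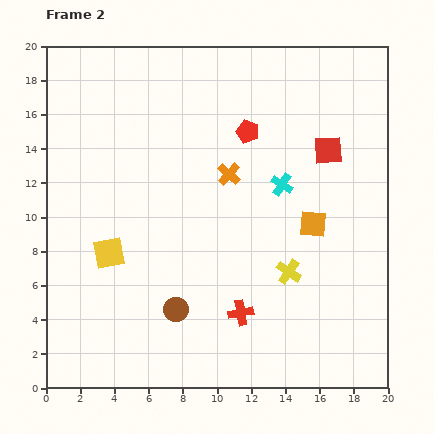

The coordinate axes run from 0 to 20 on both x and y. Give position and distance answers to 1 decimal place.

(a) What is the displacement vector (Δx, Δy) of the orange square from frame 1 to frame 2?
(-2.3, -6.8)

The orange square was at (17.9, 16.4) in frame 1 and (15.6, 9.6) in frame 2.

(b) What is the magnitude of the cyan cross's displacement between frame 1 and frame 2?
7.7

The cyan cross moved from (12.9, 4.3) to (13.8, 11.9), a distance of √(0.9² + 7.6²) ≈ 7.7.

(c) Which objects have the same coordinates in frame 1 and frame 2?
none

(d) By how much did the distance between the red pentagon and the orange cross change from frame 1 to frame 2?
-2.7

Distance in frame 1: 5.4. Distance in frame 2: 2.7.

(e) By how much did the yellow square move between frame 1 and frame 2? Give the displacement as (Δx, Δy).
(-5.4, -3.0)

The yellow square was at (9.1, 10.9) in frame 1 and (3.7, 7.9) in frame 2.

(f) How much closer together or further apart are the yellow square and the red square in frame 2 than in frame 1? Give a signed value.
+8.1

Distance in frame 1: 6.0. Distance in frame 2: 14.1.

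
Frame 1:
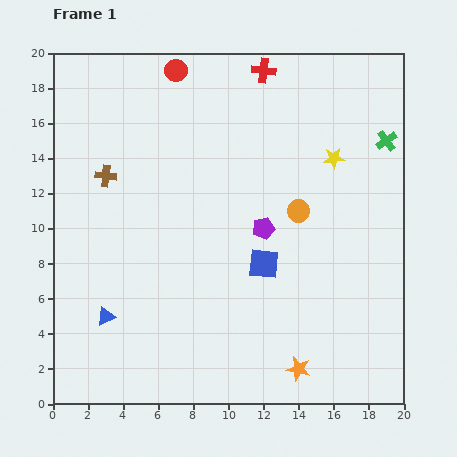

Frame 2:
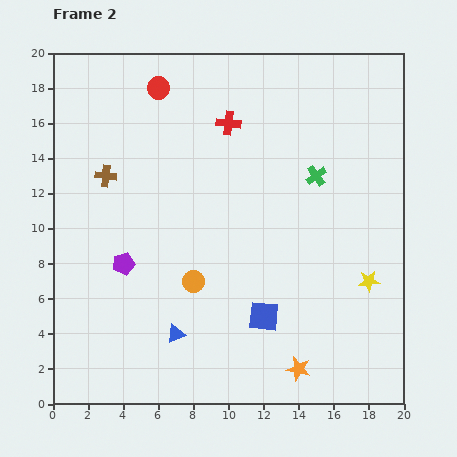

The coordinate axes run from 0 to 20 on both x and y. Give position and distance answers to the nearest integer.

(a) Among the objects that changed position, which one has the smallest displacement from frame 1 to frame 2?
the red circle

(moved 1)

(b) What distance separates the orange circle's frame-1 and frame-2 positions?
7

The orange circle moved from (14, 11) to (8, 7), a distance of √(6² + 4²) ≈ 7.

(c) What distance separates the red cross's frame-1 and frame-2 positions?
4

The red cross moved from (12, 19) to (10, 16), a distance of √(2² + 3²) ≈ 4.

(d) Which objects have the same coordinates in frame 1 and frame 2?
the brown cross, the orange star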